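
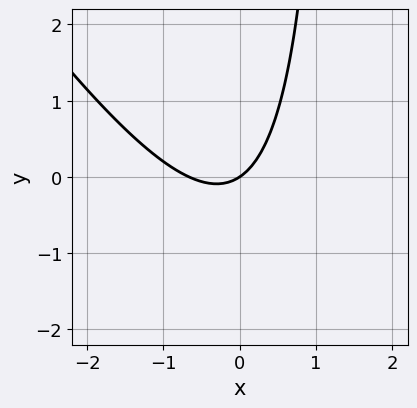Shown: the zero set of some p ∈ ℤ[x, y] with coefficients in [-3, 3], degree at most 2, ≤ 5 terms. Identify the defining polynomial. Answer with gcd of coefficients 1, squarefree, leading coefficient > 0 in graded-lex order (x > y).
3*x^2 + 2*x*y + 2*x - 3*y

(a) Degree: the shape is more complex than any degree-1 curve, so deg p = 2.
(b) From the axis intercepts and sections: it crosses the y-axis at the gridline y = 0; it crosses the x-axis at the gridline x = 0.
(c) Solving for integer coefficients yields p as stated.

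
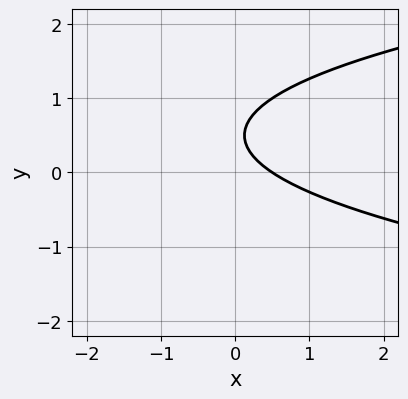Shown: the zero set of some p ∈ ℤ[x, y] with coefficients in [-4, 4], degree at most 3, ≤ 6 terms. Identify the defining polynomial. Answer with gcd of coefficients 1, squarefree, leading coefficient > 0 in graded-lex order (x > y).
First, the degree is 2 — no degree-1 curve has this shape.
Then, reading off the gridlines: it misses every integer gridline on the y-axis.
Finally, putting this together gives p.

3*y^2 - 2*x - 3*y + 1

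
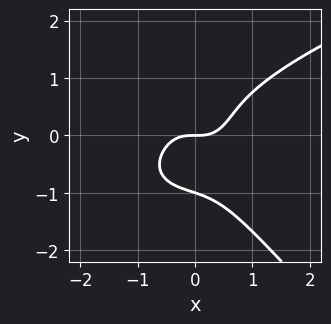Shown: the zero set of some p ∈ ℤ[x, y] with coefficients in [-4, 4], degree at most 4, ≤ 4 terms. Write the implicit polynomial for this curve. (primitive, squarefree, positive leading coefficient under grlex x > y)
2*x*y^3 + 2*y^4 - 3*x^3 + 2*y

First, the degree is 4 — the shape is more complex than any degree-3 curve.
Next, reading off the gridlines: the y-axis gridline crossings are at y ∈ {-1, 0}; one x-axis crossing is at x = 0.
Finally, together with the visible shape, these determine p as stated.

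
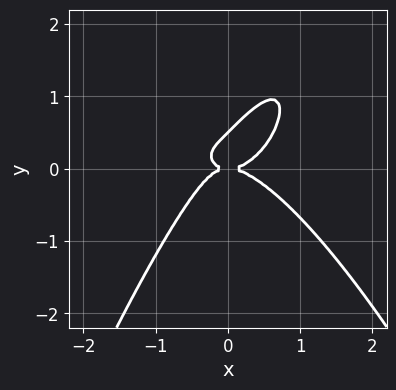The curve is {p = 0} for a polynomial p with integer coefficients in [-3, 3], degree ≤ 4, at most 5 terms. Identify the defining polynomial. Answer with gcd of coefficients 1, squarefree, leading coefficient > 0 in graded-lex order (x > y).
2*x^4 - 2*x*y^2 + 2*y^3 - y^2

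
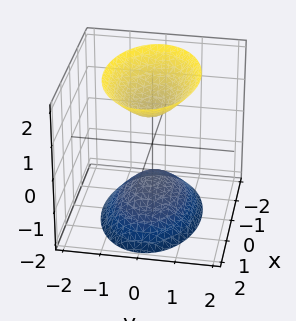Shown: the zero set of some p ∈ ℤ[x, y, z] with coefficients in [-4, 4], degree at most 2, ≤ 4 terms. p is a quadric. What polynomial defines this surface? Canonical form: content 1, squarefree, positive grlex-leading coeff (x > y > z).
1. The picture has 2 separate pieces. They look like related sheets of one shape, so recover p as a whole.
2. The degree is 2 — two sheets facing apart; a quadric.
3. Symmetries: mirror symmetry x ↦ −x ⇒ only even powers of x; the z ↦ −z reflection is a symmetry, so z appears only in even powers; the y ↦ −y reflection is a symmetry, so y appears only in even powers.
4. From the visible intercepts: no y-intercept at any integer in the box; the surface avoids every integer x-axis point in the box; among the integer gridlines, it crosses the z-axis at z ∈ {-1, 1}.
5. Together with the visible shape, these determine p as stated.

x^2 + 2*y^2 - z^2 + 1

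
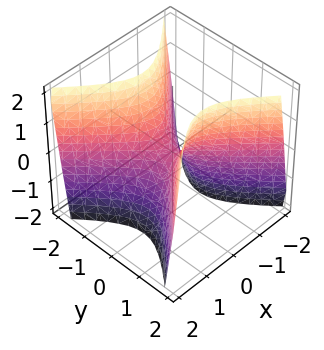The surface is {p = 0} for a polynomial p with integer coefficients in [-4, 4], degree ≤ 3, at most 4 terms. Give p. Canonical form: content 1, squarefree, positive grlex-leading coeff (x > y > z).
2*x^2 - 2*y^2 + z

First, the degree is 2 — a saddle surface; a quadric.
Then, symmetries: it's symmetric under x → −x, forcing even powers of x; the y ↦ −y reflection is a symmetry, so y appears only in even powers.
Next, from the visible intercepts: one z-axis crossing is at z = 0; it crosses the y-axis at the gridline y = 0.
Finally, fitting integer coefficients to these (and the overall shape) gives p.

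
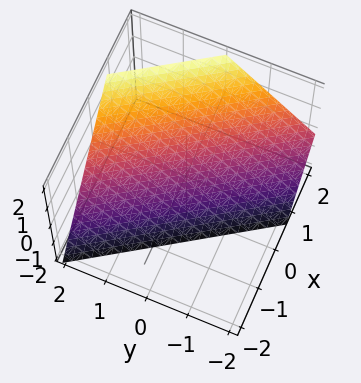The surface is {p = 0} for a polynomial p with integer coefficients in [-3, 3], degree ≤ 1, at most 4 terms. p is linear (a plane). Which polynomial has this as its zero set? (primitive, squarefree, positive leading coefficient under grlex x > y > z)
Degree: every cross-section is a straight line — this is a plane, so deg p = 1.
Checking where it meets the axes: it meets the y-axis at y = 1 (among the integer gridlines); one z-axis crossing is at z = -1.
Together with the visible shape, these determine p as stated.

3*x + 2*y - 2*z - 2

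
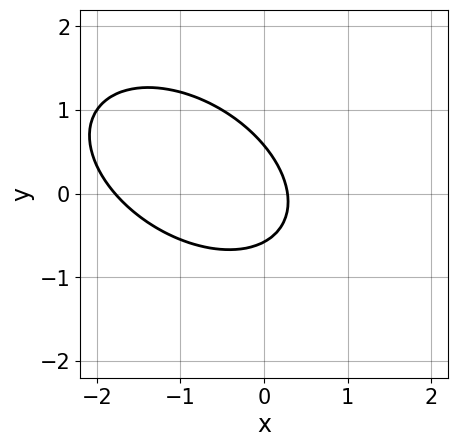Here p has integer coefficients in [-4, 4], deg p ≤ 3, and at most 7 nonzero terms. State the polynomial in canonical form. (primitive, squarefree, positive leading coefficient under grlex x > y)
Degree: no degree-1 curve has this shape, so deg p = 2.
Putting this together gives p.

2*x^2 + 2*x*y + 3*y^2 + 3*x - 1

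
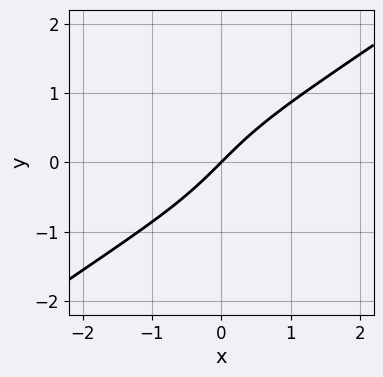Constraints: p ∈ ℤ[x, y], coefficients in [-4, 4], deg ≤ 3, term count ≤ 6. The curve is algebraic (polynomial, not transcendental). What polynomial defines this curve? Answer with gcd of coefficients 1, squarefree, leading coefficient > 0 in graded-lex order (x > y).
x^2*y - 2*y^3 + 3*x - 3*y

First, the degree is 3 — the shape is more complex than any degree-2 curve.
Then, reading off the gridlines: one y-axis crossing is at y = 0; it crosses the x-axis at the gridline x = 0.
Finally, assembling these constraints gives the stated polynomial.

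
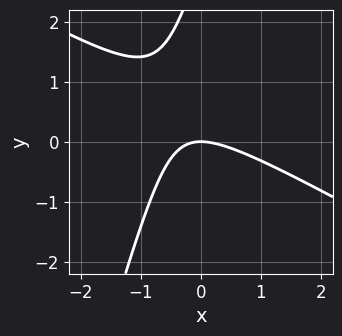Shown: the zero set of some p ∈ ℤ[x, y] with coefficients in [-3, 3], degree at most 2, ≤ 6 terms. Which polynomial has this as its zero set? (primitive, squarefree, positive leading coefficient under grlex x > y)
First, deg p = 2. A generic line meets the curve in up to 2 points.
Next, against the integer gridlines: it meets the y-axis at y = 0 (among the integer gridlines); it meets the x-axis at x = 0 (among the integer gridlines).
Finally, the integer polynomial consistent with all of this is the stated p.

2*x^2 + 3*x*y - y^2 + 3*y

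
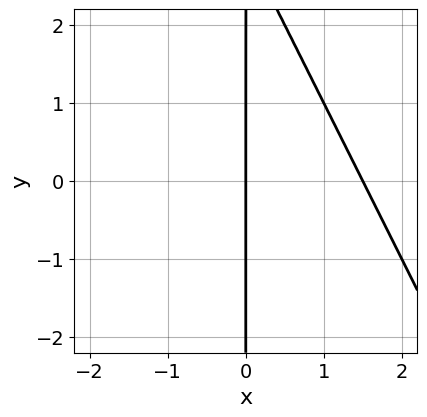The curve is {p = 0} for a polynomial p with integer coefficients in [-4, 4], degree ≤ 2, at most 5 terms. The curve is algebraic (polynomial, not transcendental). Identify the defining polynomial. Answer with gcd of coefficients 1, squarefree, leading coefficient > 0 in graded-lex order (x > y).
2*x^2 + x*y - 3*x

1. deg p = 2. A generic line meets the curve in up to 2 points.
2. Observable constraints: every point of the y-axis in the box is on the curve; one x-axis crossing is at x = 0.
3. Together with the visible shape, these determine p as stated.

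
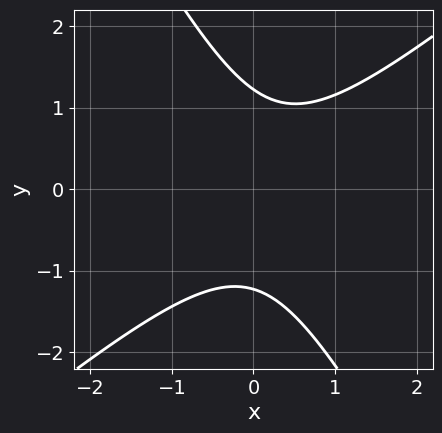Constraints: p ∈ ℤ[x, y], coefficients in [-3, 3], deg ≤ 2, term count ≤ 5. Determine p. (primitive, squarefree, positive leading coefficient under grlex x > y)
3*x^2 - 2*x*y - 2*y^2 - x + 3

deg p = 2. The shape is more complex than any degree-1 curve.
Checking where it meets the axes: the curve avoids every integer x-axis point in the box.
Fitting integer coefficients to these (and the overall shape) gives p.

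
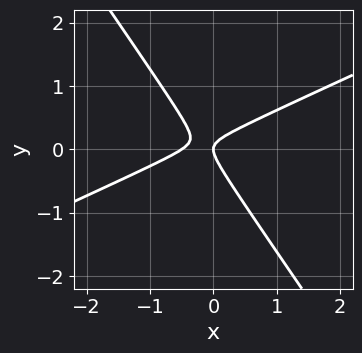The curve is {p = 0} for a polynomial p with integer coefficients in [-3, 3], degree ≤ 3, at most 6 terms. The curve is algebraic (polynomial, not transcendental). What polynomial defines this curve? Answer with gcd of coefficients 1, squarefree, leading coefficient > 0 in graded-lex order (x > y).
The degree is 2 — no degree-1 curve has this shape.
From the visible intercepts: it crosses the x-axis at the gridline x = 0; it crosses the y-axis at the gridline y = 0.
Solving for integer coefficients yields p as stated.

2*x^2 - 3*x*y - 3*y^2 + x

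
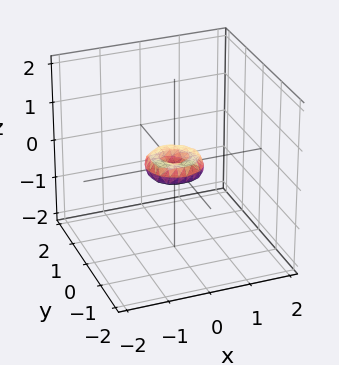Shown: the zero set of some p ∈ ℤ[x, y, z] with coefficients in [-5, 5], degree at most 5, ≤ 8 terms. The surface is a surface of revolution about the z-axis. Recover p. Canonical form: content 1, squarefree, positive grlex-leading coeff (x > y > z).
(a) Degree: the shape is more complex than any degree-3 surface, so deg p = 4.
(b) Symmetry: the surface is invariant under rotation about z: p = q(x² + y², z).
(c) Checking where it meets the axes: one z-axis crossing is at z = 0; a circular section at z = 0 has radius between 0 and 1; it crosses the y-axis at the gridline y = 0; it meets the x-axis at x = 0 (among the integer gridlines).
(d) Matching integer coefficients to the picture gives p.

2*x^4 + 4*x^2*y^2 + 2*y^4 - x^2 - y^2 + 2*z^2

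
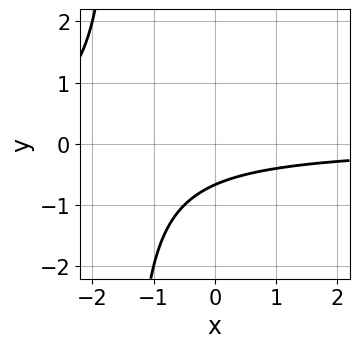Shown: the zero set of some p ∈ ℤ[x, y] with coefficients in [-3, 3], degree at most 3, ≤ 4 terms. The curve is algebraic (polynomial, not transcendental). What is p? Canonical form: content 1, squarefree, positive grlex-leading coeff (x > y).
deg p = 2. The shape is more complex than any degree-1 curve.
Against the integer gridlines: it misses every integer gridline on the x-axis.
Fitting integer coefficients to these (and the overall shape) gives p.

2*x*y + 3*y + 2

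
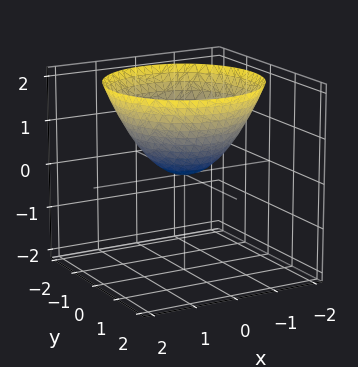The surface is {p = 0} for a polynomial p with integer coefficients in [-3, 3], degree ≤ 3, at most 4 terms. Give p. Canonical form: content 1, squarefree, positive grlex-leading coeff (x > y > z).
2*x^2 + 2*y^2 - 3*z

First, degree: a single bowl opening along one axis; a quadric, so deg p = 2.
Then, by symmetry, the surface is invariant under rotation about z: p = q(x² + y², z).
Then, from the axis intercepts and sections: one y-axis crossing is at y = 0; it crosses the x-axis at the gridline x = 0; it meets the z-axis at z = 0 (among the integer gridlines); a circular section at z = 2 has radius between 1 and 2.
Finally, matching integer coefficients to the picture gives p.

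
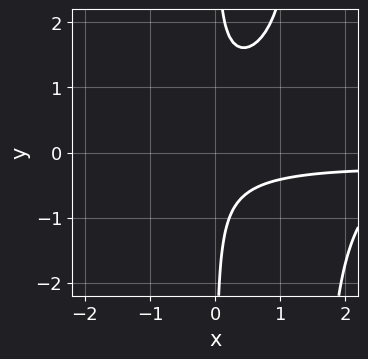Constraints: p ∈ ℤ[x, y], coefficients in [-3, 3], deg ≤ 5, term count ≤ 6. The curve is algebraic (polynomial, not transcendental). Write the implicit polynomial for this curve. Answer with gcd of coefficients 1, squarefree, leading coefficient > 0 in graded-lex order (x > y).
First, the degree is 4 — a generic line meets the curve in up to 4 points.
Then, against the integer gridlines: no y-intercept at any integer in the box; no x-intercept at any integer in the box.
Finally, the integer polynomial consistent with all of this is the stated p.

2*x^2*y^2 - 3*x*y^2 + 2*x*y + 1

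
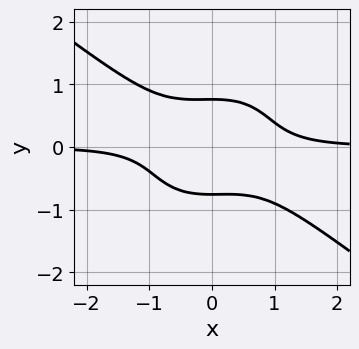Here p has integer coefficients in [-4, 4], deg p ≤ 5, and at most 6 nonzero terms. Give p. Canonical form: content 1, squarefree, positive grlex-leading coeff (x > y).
2*x^3*y + x^2*y^2 + 3*y^4 - 1

First, deg p = 4. A generic line meets the curve in up to 4 points.
Then, against the integer gridlines: it misses every integer gridline on the x-axis.
Finally, fitting integer coefficients to these (and the overall shape) gives p.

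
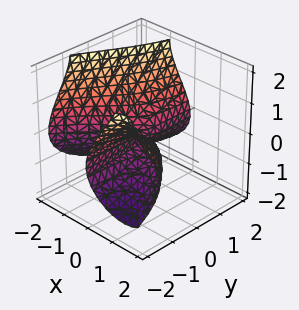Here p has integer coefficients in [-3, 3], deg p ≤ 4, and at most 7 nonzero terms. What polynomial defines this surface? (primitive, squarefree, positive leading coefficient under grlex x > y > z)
x^3 - z^3 + 3*x*y + 3*z^2 + z

(a) Degree: no degree-2 surface has this shape, so deg p = 3.
(b) From the axis intercepts and sections: every point of the y-axis in the box is on the surface; it meets the x-axis at x = 0 (among the integer gridlines); it crosses the z-axis at the gridline z = 0.
(c) The integer polynomial consistent with all of this is the stated p.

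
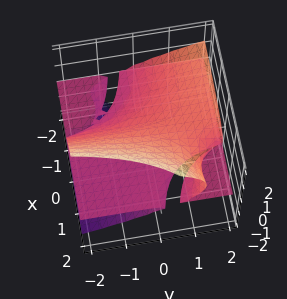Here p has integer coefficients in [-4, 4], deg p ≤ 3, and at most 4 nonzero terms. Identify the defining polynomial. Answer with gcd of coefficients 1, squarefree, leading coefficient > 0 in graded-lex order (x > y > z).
2*x*y*z - 3*x*z^2 + 3*z^3 - 2*z

1. deg p = 3. No degree-2 surface has this shape.
2. From the visible intercepts: the visible x-axis segment lies entirely on the surface; it crosses the z-axis at the gridline z = 0.
3. Solving for integer coefficients yields p as stated. Check: (0, 1, 0) on the y-axis lies on the surface, and p(0, 1, 0) = 0. ✓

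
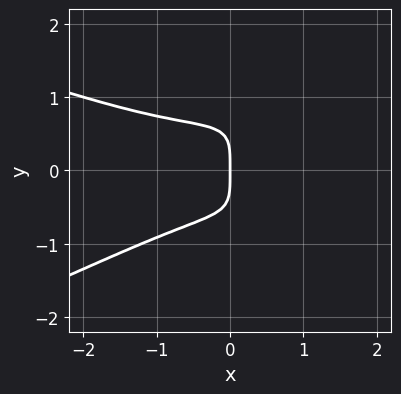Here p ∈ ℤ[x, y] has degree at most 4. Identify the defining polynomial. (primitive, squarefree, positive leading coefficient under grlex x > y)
deg p = 4.
Observable constraints: it crosses the x-axis at the gridline x = 0; it crosses the y-axis at the gridline y = 0.
The integer polynomial consistent with all of this is the stated p.

2*y^4 + x^3 + x^2*y - 3*x*y^2 + 2*x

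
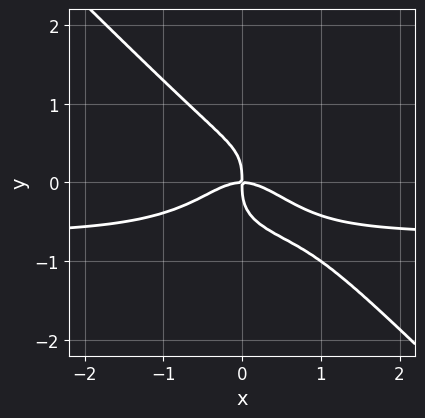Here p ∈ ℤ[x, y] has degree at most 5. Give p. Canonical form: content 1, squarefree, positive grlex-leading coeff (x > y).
First, deg p = 4. No degree-3 curve has this shape.
Next, checking where it meets the axes: one y-axis crossing is at y = 0; it meets the x-axis at x = 0 (among the integer gridlines).
Finally, fitting integer coefficients to these (and the overall shape) gives p.

3*x^3*y + 3*y^4 + 2*x^3 + 2*x*y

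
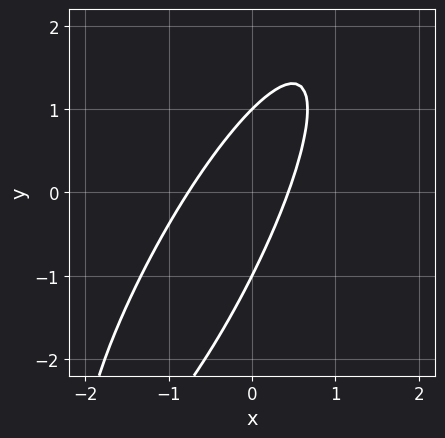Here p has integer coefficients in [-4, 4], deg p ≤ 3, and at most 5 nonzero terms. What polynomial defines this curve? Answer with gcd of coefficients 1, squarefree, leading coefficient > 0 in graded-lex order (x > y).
3*x^2 - 3*x*y + y^2 + x - 1

(a) The degree is 2 — no degree-1 curve has this shape.
(b) Observable constraints: among the integer gridlines, it crosses the y-axis at y ∈ {-1, 1}.
(c) Together with the visible shape, these determine p as stated.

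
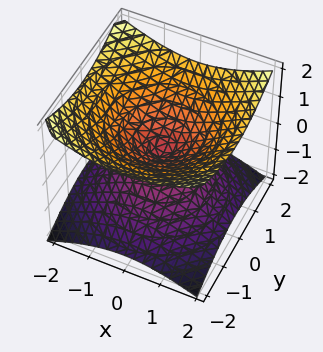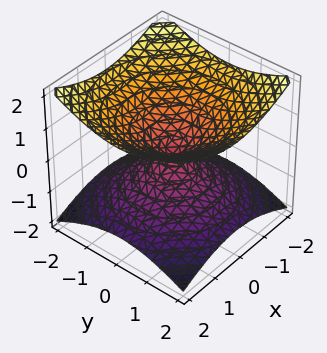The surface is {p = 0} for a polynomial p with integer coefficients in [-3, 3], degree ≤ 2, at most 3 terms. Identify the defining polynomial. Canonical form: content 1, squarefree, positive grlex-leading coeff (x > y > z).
x^2 + y^2 - 2*z^2

deg p = 2. A double cone through the origin; a quadric.
By symmetry, every cross-section ⟂ z is a circle, so x, y appear only via x² + y²; mirror symmetry z ↦ −z ⇒ only even powers of z.
From the axis intercepts and sections: a circular section at z = 1 has radius between 1 and 2; it meets the x-axis at x = 0 (among the integer gridlines); it crosses the z-axis at the gridline z = 0.
Putting this together gives p.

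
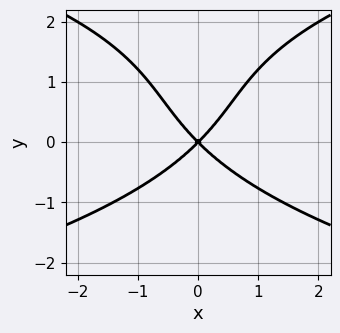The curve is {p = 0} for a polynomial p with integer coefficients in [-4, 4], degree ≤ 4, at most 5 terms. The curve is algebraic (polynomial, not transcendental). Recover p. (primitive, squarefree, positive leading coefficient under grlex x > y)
1. The degree is 4 — the shape is more complex than any degree-3 curve.
2. Symmetries: it's symmetric under x → −x, forcing even powers of x.
3. From the axis intercepts and sections: it meets the x-axis at x = 0 (among the integer gridlines); one y-axis crossing is at y = 0.
4. Matching integer coefficients to the picture gives p.

y^4 - 2*y^3 - 3*x^2 + 3*y^2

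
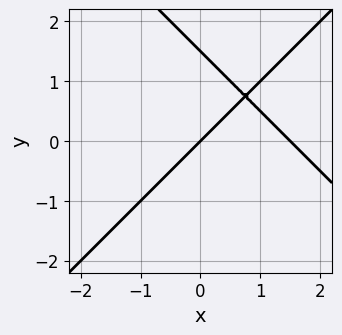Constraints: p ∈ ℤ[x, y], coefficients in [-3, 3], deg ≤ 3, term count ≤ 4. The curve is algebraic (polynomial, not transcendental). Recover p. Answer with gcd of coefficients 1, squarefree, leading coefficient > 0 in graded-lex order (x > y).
2*x^2 - 2*y^2 - 3*x + 3*y

(a) deg p = 2.
(b) Observable constraints: one x-axis crossing is at x = 0; it crosses the y-axis at the gridline y = 0.
(c) Solving for integer coefficients yields p as stated.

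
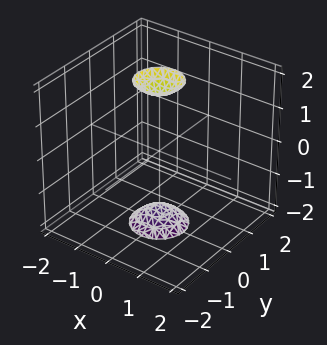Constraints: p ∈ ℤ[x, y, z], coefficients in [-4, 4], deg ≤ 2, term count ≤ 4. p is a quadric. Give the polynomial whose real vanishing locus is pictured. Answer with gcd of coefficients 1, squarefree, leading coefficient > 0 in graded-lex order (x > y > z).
First, there are 2 components.
Then, degree: two separate bowl-shaped sheets opening away from each other; a quadric, so deg p = 2.
Next, by symmetry, the z-axis is an axis of rotation, so x and y enter only as x² + y²; mirror symmetry z ↦ −z ⇒ only even powers of z.
Next, observable constraints: it misses every integer gridline on the y-axis; it misses every integer gridline on the x-axis.
Finally, putting this together gives p.

3*x^2 + 3*y^2 - z^2 + 3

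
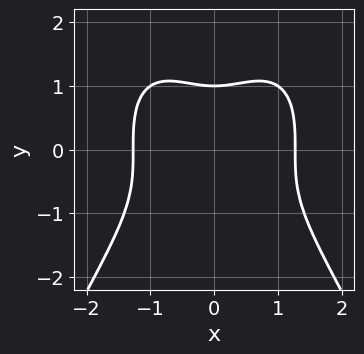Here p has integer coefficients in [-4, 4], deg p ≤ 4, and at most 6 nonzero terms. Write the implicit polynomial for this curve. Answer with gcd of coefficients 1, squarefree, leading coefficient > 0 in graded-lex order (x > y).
1. The degree is 4 — the shape is more complex than any degree-3 curve.
2. Symmetries: it's symmetric under x → −x, forcing even powers of x.
3. From the visible intercepts: it crosses the y-axis at the gridline y = 1.
4. Solving for integer coefficients yields p as stated.

x^4 + y^3 - x^2 - 1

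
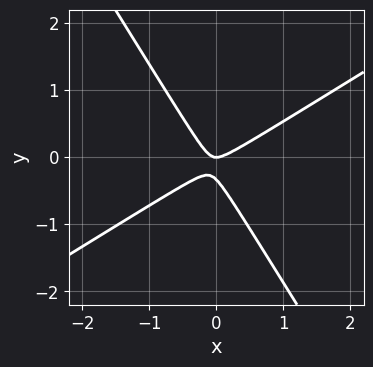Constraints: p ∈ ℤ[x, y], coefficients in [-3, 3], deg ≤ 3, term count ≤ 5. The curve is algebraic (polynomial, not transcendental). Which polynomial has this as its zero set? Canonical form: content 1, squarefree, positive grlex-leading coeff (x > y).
1. deg p = 2. The shape is more complex than any degree-1 curve.
2. Checking where it meets the axes: one y-axis crossing is at y = 0; it meets the x-axis at x = 0 (among the integer gridlines).
3. Together with the visible shape, these determine p as stated.

3*x^2 - 3*x*y - 3*y^2 - y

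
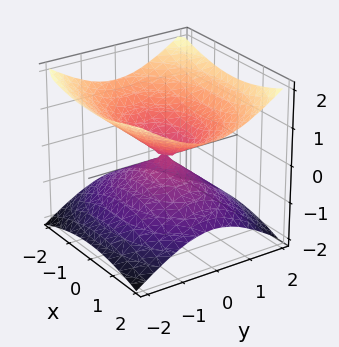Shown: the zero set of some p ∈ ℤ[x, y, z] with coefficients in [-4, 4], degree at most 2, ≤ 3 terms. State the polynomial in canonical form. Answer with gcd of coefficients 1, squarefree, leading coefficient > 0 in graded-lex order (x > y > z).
x^2 + 2*y^2 - 3*z^2

(a) Degree: two nappes meeting at a single point; a quadric, so deg p = 2.
(b) Symmetries: the x ↦ −x reflection is a symmetry, so x appears only in even powers; it's symmetric under z → −z, forcing even powers of z; the y ↦ −y reflection is a symmetry, so y appears only in even powers.
(c) Against the integer gridlines: it meets the y-axis at y = 0 (among the integer gridlines); it meets the z-axis at z = 0 (among the integer gridlines); it crosses the x-axis at the gridline x = 0.
(d) Putting this together gives p.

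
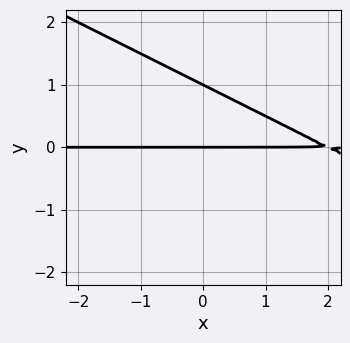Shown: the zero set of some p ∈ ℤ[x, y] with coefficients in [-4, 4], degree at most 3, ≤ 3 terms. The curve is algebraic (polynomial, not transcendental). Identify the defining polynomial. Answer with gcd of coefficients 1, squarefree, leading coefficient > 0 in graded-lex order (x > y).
(a) The degree is 2 — the shape is more complex than any degree-1 curve.
(b) Against the integer gridlines: the y-axis gridline crossings are at y ∈ {0, 1}; every point of the x-axis in the box is on the curve.
(c) Fitting integer coefficients to these (and the overall shape) gives p.

x*y + 2*y^2 - 2*y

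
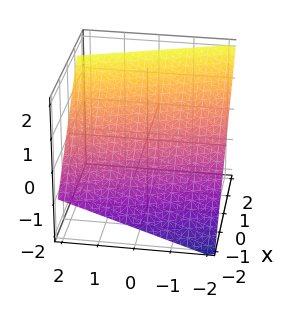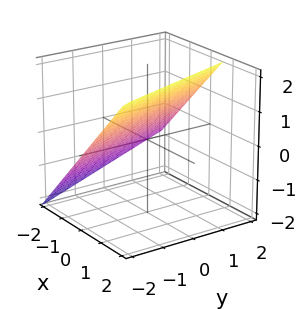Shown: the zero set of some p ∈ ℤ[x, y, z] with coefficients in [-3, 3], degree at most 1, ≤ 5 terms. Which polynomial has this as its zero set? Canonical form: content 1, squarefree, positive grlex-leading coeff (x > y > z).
deg p = 1. Every cross-section is a straight line — this is a plane.
From the visible intercepts: one y-axis crossing is at y = -2.
Matching integer coefficients to the picture gives p.

3*x + y - 3*z + 2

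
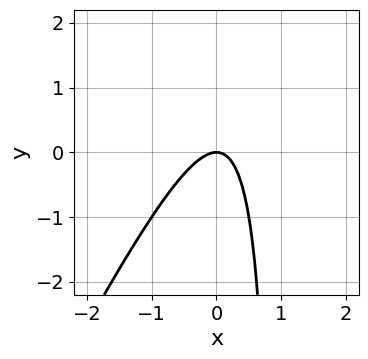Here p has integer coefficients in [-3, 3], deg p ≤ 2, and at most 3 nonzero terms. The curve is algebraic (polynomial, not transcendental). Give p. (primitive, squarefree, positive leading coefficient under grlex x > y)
2*x^2 - x*y + y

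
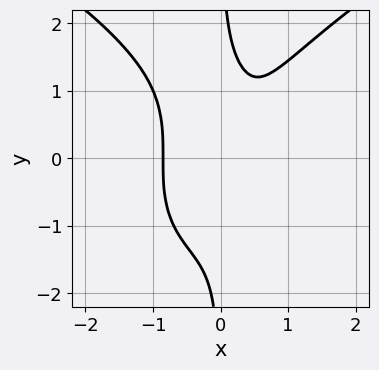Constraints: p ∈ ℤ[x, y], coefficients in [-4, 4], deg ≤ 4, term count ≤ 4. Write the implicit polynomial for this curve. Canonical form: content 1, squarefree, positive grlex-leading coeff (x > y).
x*y^3 - 3*x^3 + x - 1

1. The degree is 4 — no degree-3 curve has this shape.
2. From the axis intercepts and sections: the curve avoids every integer y-axis point in the box.
3. These observations pin down the coefficients.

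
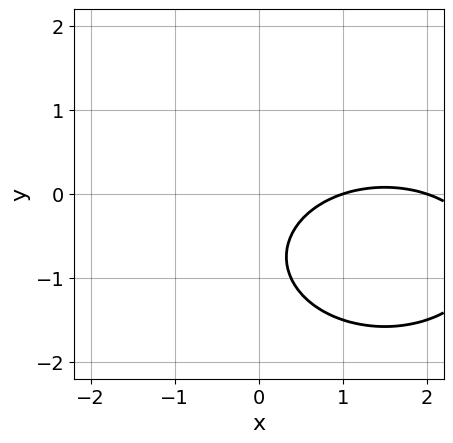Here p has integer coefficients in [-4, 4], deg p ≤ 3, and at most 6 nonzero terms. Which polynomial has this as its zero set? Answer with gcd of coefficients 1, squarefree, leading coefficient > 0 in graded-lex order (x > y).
First, degree: no degree-1 curve has this shape, so deg p = 2.
Then, from the axis intercepts and sections: it misses every integer gridline on the y-axis; among the integer gridlines, it crosses the x-axis at x ∈ {1, 2}.
Finally, fitting integer coefficients to these (and the overall shape) gives p.

x^2 + 2*y^2 - 3*x + 3*y + 2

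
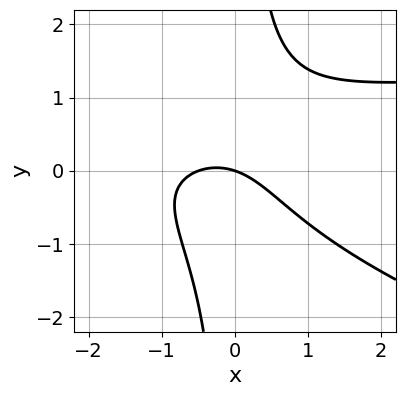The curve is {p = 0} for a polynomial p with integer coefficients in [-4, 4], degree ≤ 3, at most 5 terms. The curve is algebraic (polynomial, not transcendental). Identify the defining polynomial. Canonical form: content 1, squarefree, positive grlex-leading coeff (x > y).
(a) The degree is 3 — no degree-2 curve has this shape.
(b) Observable constraints: it crosses the x-axis at the gridline x = 0; it crosses the y-axis at the gridline y = 0.
(c) Putting this together gives p.

x^2*y + 3*x*y^2 - 2*x^2 - x - 3*y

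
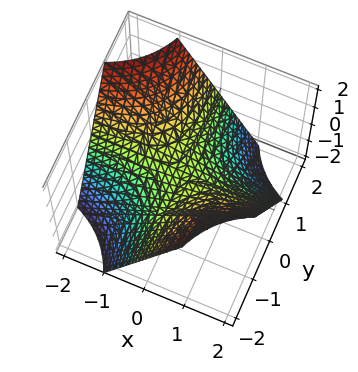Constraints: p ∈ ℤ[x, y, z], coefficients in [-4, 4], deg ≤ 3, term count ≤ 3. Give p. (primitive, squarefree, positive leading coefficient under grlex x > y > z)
x*y + z

First, degree: a hyperbolic paraboloid; a quadric, so deg p = 2.
Next, against the integer gridlines: the visible x-axis segment lies entirely on the surface; the visible y-axis segment lies entirely on the surface; it meets the z-axis at z = 0 (among the integer gridlines).
Finally, putting this together gives p.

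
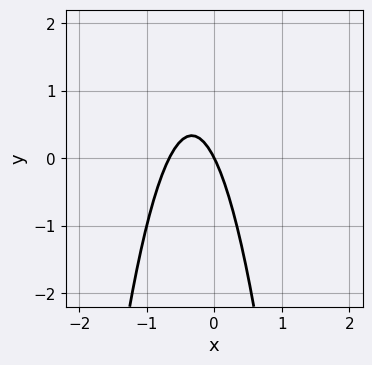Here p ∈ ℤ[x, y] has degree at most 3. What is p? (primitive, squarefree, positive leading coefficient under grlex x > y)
3*x^2 + 2*x + y

Degree: a generic line meets the curve in up to 2 points, so deg p = 2.
From the visible intercepts: one x-axis crossing is at x = 0; it meets the y-axis at y = 0 (among the integer gridlines).
Matching integer coefficients to the picture gives p.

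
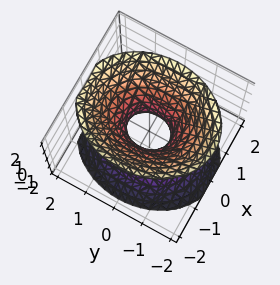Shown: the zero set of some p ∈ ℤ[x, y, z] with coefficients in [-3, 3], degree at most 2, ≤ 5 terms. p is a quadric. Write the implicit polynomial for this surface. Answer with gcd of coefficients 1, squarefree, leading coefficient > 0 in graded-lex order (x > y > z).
Degree: an hourglass — one-sheet hyperboloid; a quadric, so deg p = 2.
Symmetries: the y ↦ −y reflection is a symmetry, so y appears only in even powers; mirror symmetry z ↦ −z ⇒ only even powers of z; it's symmetric under x → −x, forcing even powers of x.
Checking where it meets the axes: it misses every integer gridline on the z-axis.
Assembling these constraints gives the stated polynomial.

3*x^2 + 2*y^2 - 2*z^2 - 1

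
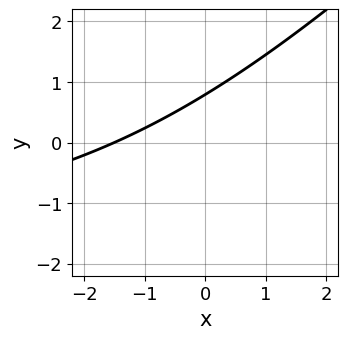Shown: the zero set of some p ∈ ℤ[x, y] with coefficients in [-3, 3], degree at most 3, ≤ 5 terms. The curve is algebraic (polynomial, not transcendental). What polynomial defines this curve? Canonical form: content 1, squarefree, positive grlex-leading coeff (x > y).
x*y - y^2 + 2*x - 3*y + 3

1. Degree: the shape is more complex than any degree-1 curve, so deg p = 2.
2. The integer polynomial consistent with all of this is the stated p.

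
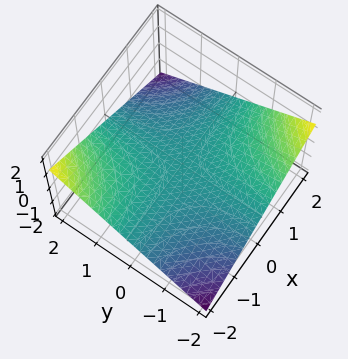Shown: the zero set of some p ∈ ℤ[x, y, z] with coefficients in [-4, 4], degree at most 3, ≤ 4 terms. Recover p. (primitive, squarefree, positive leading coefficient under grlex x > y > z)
1. Degree: a hyperbolic paraboloid; a quadric, so deg p = 2.
2. Against the integer gridlines: every point of the x-axis in the box is on the surface; it meets the z-axis at z = 0 (among the integer gridlines); the visible y-axis segment lies entirely on the surface.
3. Matching integer coefficients to the picture gives p.

x*y + 3*z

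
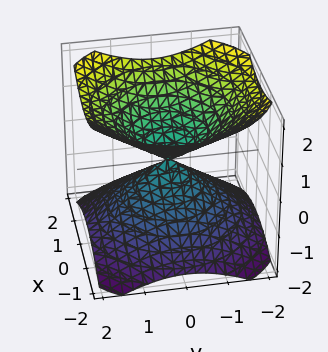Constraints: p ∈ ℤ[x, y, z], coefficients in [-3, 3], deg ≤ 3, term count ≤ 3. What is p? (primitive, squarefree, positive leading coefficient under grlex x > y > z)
2*x^2 + 2*y^2 - 3*z^2

First, the picture has 2 separate pieces.
Next, degree: a double cone through the origin; a quadric, so deg p = 2.
Next, symmetries: rotational symmetry about the z-axis ⇒ p depends on x, y only through x² + y²; it's symmetric under z → −z, forcing even powers of z.
Next, from the axis intercepts and sections: a circular section at z = 1 has radius between 1 and 2; it crosses the y-axis at the gridline y = 0; it crosses the x-axis at the gridline x = 0; one z-axis crossing is at z = 0.
Finally, solving for integer coefficients yields p as stated.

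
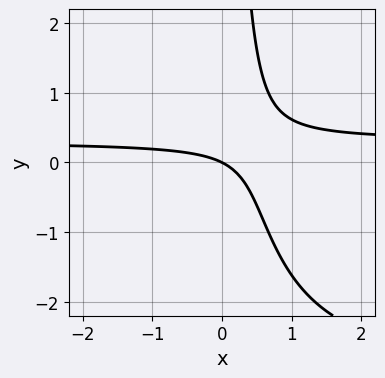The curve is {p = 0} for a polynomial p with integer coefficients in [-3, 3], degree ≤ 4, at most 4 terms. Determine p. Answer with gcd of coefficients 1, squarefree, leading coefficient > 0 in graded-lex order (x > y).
x*y^2 + 3*x*y - x - 2*y

1. deg p = 3. No degree-2 curve has this shape.
2. Against the integer gridlines: one x-axis crossing is at x = 0; one y-axis crossing is at y = 0.
3. Fitting integer coefficients to these (and the overall shape) gives p.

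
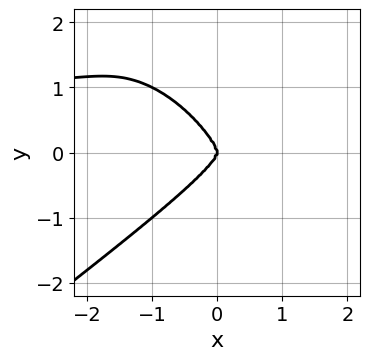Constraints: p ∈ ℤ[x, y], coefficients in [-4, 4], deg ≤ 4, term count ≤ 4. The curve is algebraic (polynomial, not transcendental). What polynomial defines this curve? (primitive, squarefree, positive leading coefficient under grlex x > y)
First, the degree is 4 — no degree-3 curve has this shape.
Then, reading off the gridlines: it crosses the x-axis at the gridline x = 0; it crosses the y-axis at the gridline y = 0.
Finally, solving for integer coefficients yields p as stated.

x^3*y - x*y^3 - y^4 - x^3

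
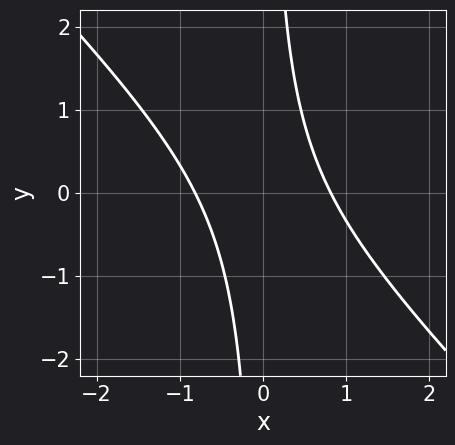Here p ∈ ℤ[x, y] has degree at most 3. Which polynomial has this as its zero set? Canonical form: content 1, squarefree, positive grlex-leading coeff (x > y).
3*x^2 + 3*x*y - 2

First, degree: the shape is more complex than any degree-1 curve, so deg p = 2.
Then, from the visible intercepts: no y-intercept at any integer in the box.
Finally, these observations pin down the coefficients.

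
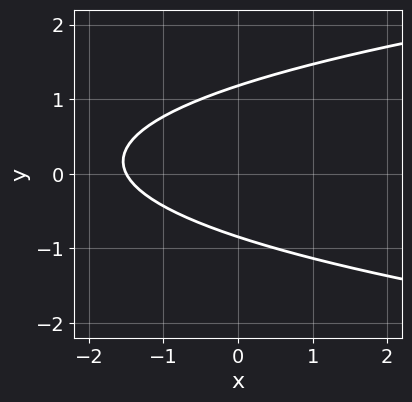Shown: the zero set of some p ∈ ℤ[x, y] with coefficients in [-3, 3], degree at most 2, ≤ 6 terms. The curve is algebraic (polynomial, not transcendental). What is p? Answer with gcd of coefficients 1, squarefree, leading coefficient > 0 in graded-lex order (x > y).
First, degree: a generic line meets the curve in up to 2 points, so deg p = 2.
Finally, matching integer coefficients to the picture gives p.

3*y^2 - 2*x - y - 3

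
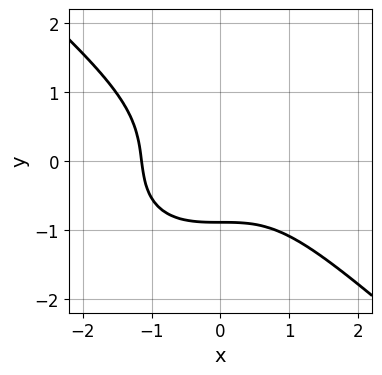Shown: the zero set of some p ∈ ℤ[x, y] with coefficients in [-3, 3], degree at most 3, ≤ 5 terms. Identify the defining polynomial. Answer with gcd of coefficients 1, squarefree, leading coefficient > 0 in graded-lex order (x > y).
First, deg p = 3.
Finally, the integer polynomial consistent with all of this is the stated p.

2*x^3 + 3*y^3 + y + 3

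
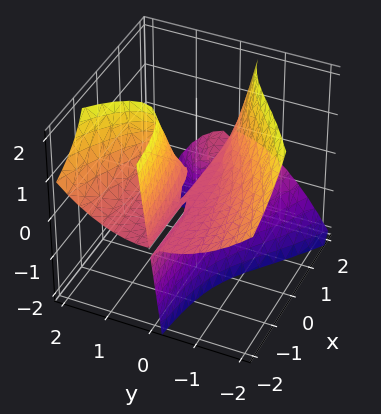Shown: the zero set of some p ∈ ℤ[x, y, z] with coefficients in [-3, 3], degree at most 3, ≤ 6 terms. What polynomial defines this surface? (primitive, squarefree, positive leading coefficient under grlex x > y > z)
3*x*y*z + 2*y^3 - 2*y*z + z^2

First, the picture has 2 separate pieces. They look like related sheets of one shape, so recover p as a whole.
Then, deg p = 3. A generic line meets the surface in up to 3 points.
Next, checking where it meets the axes: one z-axis crossing is at z = 0; every point of the x-axis in the box is on the surface; it meets the y-axis at y = 0 (among the integer gridlines).
Finally, the integer polynomial consistent with all of this is the stated p.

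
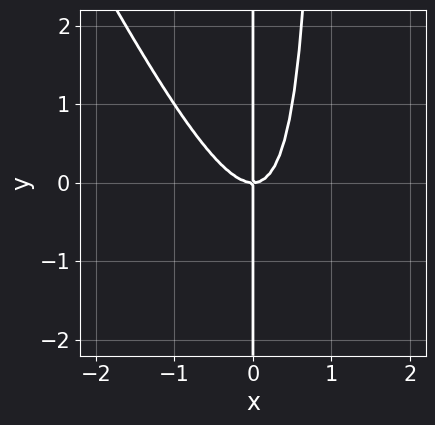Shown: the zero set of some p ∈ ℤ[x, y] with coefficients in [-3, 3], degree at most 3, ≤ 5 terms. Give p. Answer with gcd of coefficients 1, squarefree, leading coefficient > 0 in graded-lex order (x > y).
(a) Degree: a generic line meets the curve in up to 3 points, so deg p = 3.
(b) From the visible intercepts: it crosses the x-axis at the gridline x = 0; every point of the y-axis in the box is on the curve.
(c) Together with the visible shape, these determine p as stated.

2*x^3 + x^2*y - x*y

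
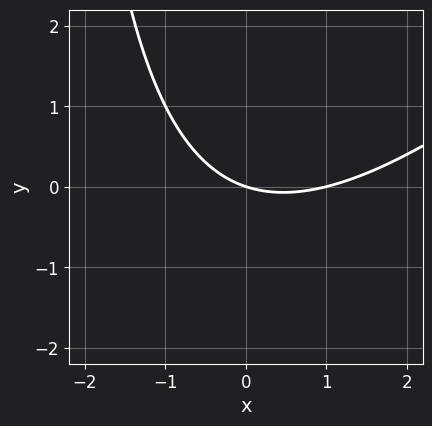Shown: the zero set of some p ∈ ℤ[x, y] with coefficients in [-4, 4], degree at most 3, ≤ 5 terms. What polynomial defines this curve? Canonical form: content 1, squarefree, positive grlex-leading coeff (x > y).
x^2 - x*y - x - 3*y

deg p = 2.
Observable constraints: among the integer gridlines, it crosses the x-axis at x ∈ {0, 1}; one y-axis crossing is at y = 0.
Assembling these constraints gives the stated polynomial.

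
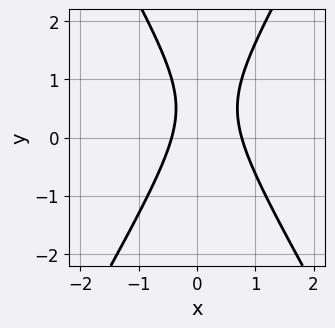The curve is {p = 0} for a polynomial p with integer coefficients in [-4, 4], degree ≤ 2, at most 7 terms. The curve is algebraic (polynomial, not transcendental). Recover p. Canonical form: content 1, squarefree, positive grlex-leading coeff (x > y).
1. Degree: a generic line meets the curve in up to 2 points, so deg p = 2.
2. Reading off the gridlines: it misses every integer gridline on the y-axis.
3. These observations pin down the coefficients.

3*x^2 - y^2 - x + y - 1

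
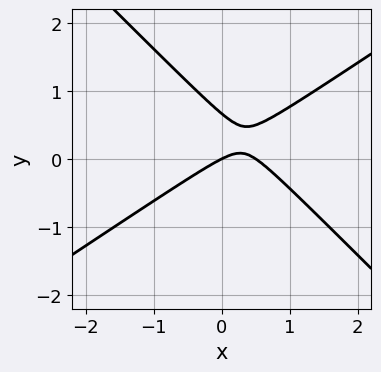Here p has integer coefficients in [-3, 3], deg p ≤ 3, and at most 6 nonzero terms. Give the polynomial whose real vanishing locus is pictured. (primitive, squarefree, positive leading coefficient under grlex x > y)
2*x^2 - x*y - 3*y^2 - x + 2*y

1. deg p = 2. A generic line meets the curve in up to 2 points.
2. From the axis intercepts and sections: one x-axis crossing is at x = 0; it crosses the y-axis at the gridline y = 0.
3. Putting this together gives p.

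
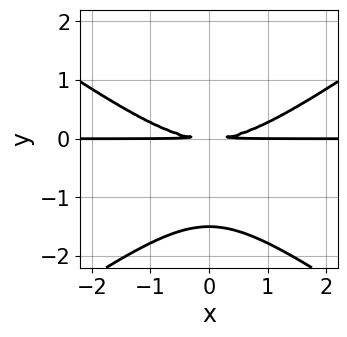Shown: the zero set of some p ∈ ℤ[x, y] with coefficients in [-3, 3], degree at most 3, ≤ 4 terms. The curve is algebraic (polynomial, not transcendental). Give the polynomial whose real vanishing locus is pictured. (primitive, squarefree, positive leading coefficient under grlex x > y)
x^2*y - 2*y^3 - 3*y^2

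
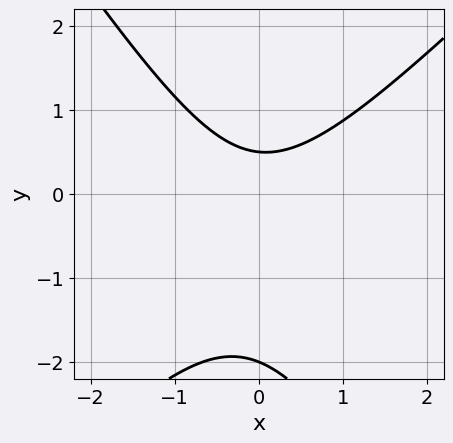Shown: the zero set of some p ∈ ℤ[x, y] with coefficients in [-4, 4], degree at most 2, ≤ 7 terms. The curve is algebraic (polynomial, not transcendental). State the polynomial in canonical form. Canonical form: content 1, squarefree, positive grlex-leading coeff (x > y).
3*x^2 - x*y - 2*y^2 - 3*y + 2

Degree: a generic line meets the curve in up to 2 points, so deg p = 2.
Observable constraints: no x-intercept at any integer in the box; it crosses the y-axis at the gridline y = -2.
Assembling these constraints gives the stated polynomial.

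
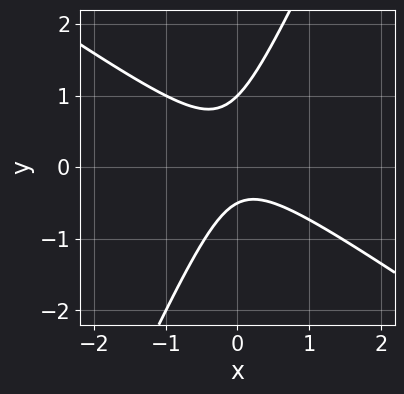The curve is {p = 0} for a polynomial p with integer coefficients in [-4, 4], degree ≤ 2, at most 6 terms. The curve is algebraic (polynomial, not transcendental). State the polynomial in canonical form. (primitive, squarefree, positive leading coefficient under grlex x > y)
3*x^2 + 3*x*y - 2*y^2 + y + 1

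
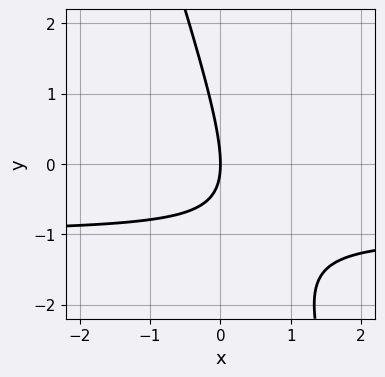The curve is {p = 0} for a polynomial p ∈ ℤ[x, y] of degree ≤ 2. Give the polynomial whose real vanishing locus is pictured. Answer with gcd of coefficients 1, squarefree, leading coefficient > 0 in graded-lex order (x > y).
First, deg p = 2. The shape is more complex than any degree-1 curve.
Next, observable constraints: it meets the x-axis at x = 0 (among the integer gridlines); it crosses the y-axis at the gridline y = 0.
Finally, fitting integer coefficients to these (and the overall shape) gives p.

3*x*y + y^2 + 3*x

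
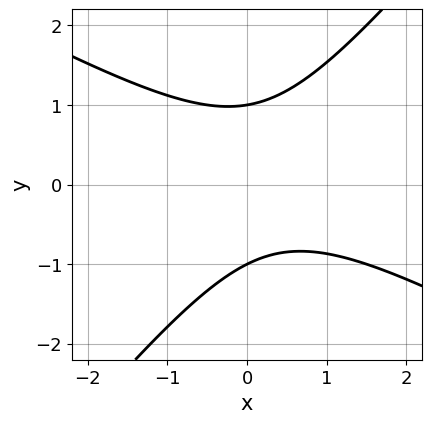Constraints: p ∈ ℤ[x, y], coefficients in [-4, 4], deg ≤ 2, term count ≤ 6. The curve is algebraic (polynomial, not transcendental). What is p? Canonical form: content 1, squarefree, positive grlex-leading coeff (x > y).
The degree is 2 — a generic line meets the curve in up to 2 points.
Checking where it meets the axes: it misses every integer gridline on the x-axis; among the integer gridlines, it crosses the y-axis at y ∈ {-1, 1}.
Matching integer coefficients to the picture gives p.

2*x^2 + 2*x*y - 3*y^2 - x + 3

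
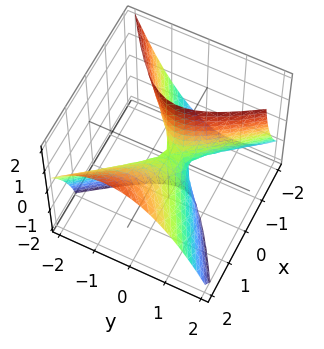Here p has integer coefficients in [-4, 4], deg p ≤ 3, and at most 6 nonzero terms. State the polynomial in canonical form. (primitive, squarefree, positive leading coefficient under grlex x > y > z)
1. The degree is 2 — the shape is more complex than any degree-1 surface.
2. From the axis intercepts and sections: one z-axis crossing is at z = 0; one y-axis crossing is at y = 0; one x-axis crossing is at x = 0.
3. Fitting integer coefficients to these (and the overall shape) gives p.

2*x^2 - 2*x*y - 3*x*z - 3*y^2 - z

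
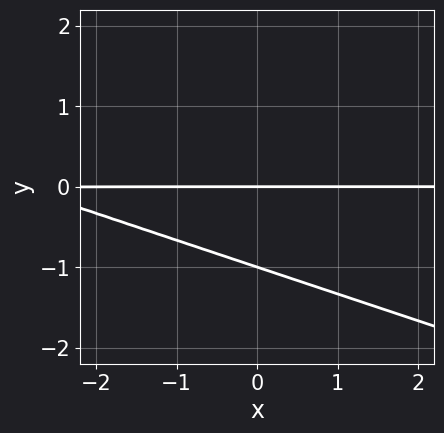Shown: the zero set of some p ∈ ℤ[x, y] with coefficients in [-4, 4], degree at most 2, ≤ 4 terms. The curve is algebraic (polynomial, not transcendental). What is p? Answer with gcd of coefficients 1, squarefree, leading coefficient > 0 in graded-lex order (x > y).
x*y + 3*y^2 + 3*y

The degree is 2 — a generic line meets the curve in up to 2 points.
From the visible intercepts: the y-axis gridline crossings are at y ∈ {-1, 0}; every point of the x-axis in the box is on the curve.
Fitting integer coefficients to these (and the overall shape) gives p.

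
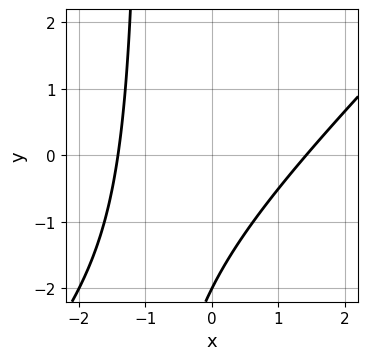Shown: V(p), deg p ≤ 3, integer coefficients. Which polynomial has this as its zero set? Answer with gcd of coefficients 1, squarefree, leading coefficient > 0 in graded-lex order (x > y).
Degree: the shape is more complex than any degree-1 curve, so deg p = 2.
Observable constraints: one y-axis crossing is at y = -2.
Matching integer coefficients to the picture gives p.

x^2 - x*y - y - 2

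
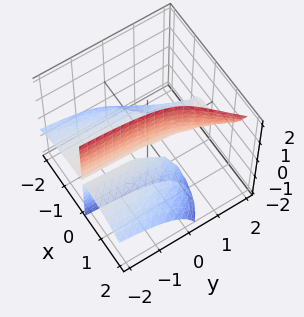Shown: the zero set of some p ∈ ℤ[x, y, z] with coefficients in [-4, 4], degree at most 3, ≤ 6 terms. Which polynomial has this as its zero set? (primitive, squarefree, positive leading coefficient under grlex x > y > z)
First, the picture has 2 separate pieces. Treating them together as one polynomial.
Then, degree: no degree-2 surface has this shape, so deg p = 3.
Next, reading off the gridlines: it meets the x-axis at x = 0 (among the integer gridlines); one z-axis crossing is at z = 0.
Finally, putting this together gives p. Check: (0, -2, 0) on the y-axis lies on the surface, and p(0, -2, 0) = 0. ✓

x^3 - 2*x*y*z + 3*x*z - z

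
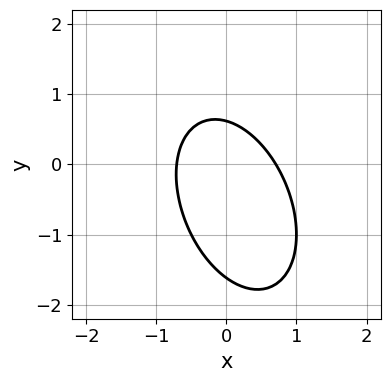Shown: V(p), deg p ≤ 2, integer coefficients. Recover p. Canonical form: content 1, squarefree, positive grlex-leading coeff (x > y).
2*x^2 + x*y + y^2 + y - 1

(a) deg p = 2. The shape is more complex than any degree-1 curve.
(b) Putting this together gives p.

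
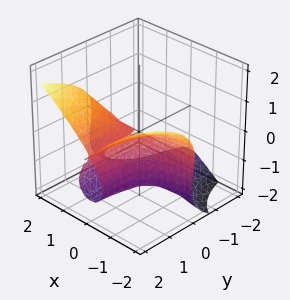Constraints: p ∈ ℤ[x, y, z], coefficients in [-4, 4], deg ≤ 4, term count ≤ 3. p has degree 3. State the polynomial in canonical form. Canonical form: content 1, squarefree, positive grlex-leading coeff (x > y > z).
2*x^2*y - 2*z^3 - 3*z^2

First, deg p = 3.
Next, observable constraints: every point of the y-axis in the box is on the surface; every point of the x-axis in the box is on the surface.
Finally, matching integer coefficients to the picture gives p.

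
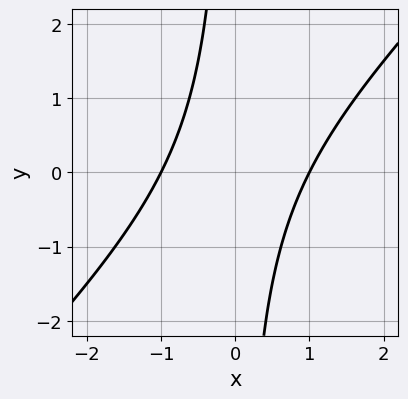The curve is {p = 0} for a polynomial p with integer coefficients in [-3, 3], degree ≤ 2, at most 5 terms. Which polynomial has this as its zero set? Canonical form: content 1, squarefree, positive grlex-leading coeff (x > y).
x^2 - x*y - 1

(a) deg p = 2. The shape is more complex than any degree-1 curve.
(b) Checking where it meets the axes: among the integer gridlines, it crosses the x-axis at x ∈ {-1, 1}; the curve avoids every integer y-axis point in the box.
(c) Solving for integer coefficients yields p as stated.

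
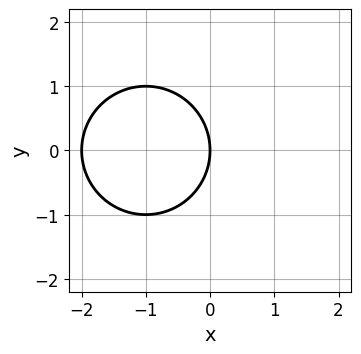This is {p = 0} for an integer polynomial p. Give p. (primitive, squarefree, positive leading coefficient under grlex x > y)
deg p = 2.
Symmetries: mirror symmetry y ↦ −y ⇒ only even powers of y.
From the visible intercepts: among the integer gridlines, it crosses the x-axis at x ∈ {-2, 0}; one y-axis crossing is at y = 0.
Assembling these constraints gives the stated polynomial.

x^2 + y^2 + 2*x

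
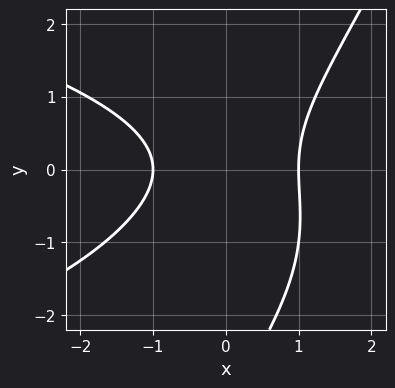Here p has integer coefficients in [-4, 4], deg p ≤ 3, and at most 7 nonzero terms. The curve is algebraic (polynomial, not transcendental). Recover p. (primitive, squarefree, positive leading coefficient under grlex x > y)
2*x*y^2 - y^3 + 3*x^2 - 3*y^2 - 3

1. The degree is 3 — no degree-2 curve has this shape.
2. From the axis intercepts and sections: among the integer gridlines, it crosses the x-axis at x ∈ {-1, 1}; it misses every integer gridline on the y-axis.
3. Together with the visible shape, these determine p as stated.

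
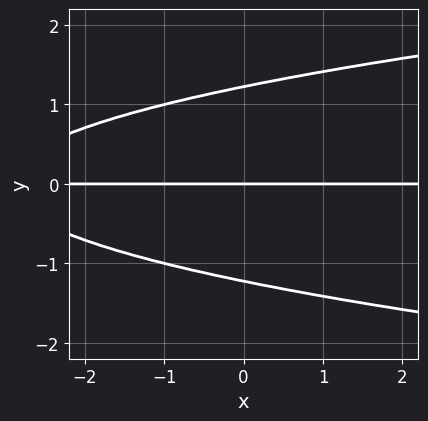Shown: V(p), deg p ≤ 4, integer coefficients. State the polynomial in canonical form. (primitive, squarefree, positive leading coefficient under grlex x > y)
2*y^3 - x*y - 3*y

(a) Degree: the shape is more complex than any degree-2 curve, so deg p = 3.
(b) Checking where it meets the axes: the visible x-axis segment lies entirely on the curve; it meets the y-axis at y = 0 (among the integer gridlines).
(c) Assembling these constraints gives the stated polynomial.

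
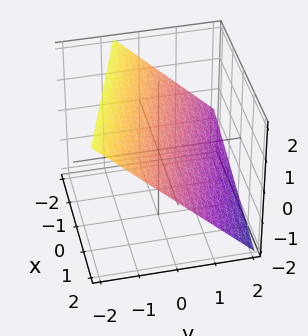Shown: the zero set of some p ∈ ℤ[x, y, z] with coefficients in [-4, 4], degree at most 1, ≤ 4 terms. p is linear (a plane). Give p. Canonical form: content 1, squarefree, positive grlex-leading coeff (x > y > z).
x + 3*y + 3*z - 2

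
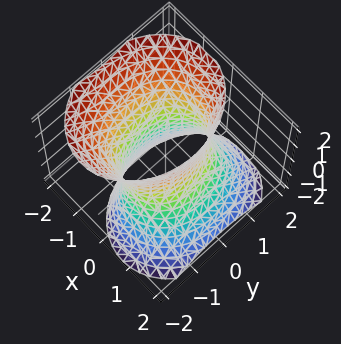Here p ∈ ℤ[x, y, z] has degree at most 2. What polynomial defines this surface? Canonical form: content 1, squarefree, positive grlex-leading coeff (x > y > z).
1. deg p = 2.
2. Observable constraints: the x-axis gridline crossings are at x ∈ {-1, 1}; no z-intercept at any integer in the box.
3. Putting this together gives p.

3*x^2 + 2*x*z + 2*y^2 - z^2 - 3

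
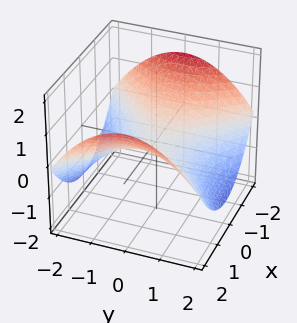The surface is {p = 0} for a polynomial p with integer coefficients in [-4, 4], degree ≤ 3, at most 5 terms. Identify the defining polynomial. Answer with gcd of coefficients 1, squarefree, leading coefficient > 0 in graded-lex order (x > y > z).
x^2 - y^2 - 3*z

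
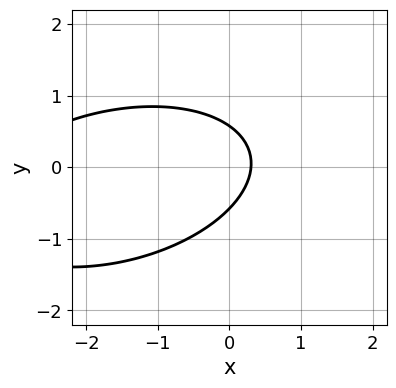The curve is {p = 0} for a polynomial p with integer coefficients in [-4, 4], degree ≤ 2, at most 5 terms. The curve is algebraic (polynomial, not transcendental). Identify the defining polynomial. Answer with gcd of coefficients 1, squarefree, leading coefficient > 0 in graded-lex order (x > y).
1. The degree is 2 — the shape is more complex than any degree-1 curve.
2. Matching integer coefficients to the picture gives p.

x^2 - x*y + 3*y^2 + 3*x - 1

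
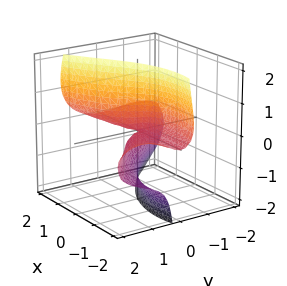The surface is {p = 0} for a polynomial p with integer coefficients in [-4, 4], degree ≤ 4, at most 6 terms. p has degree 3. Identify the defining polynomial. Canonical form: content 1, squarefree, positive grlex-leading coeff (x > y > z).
x^2*z - x*y^2 - y^3 - 3*y*z^2 + 3*x*z

1. deg p = 3.
2. From the axis intercepts and sections: every point of the x-axis in the box is on the surface; it crosses the y-axis at the gridline y = 0.
3. Matching integer coefficients to the picture gives p.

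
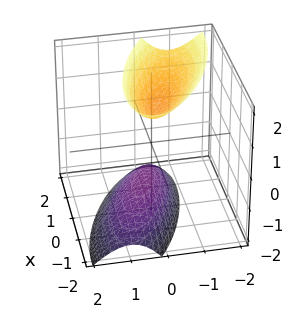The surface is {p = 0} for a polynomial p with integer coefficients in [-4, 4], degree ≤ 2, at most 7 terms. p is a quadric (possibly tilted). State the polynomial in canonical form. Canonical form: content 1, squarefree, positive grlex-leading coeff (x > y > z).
1. There are 2 components. Treating them together as one polynomial.
2. Degree: no degree-1 surface has this shape, so deg p = 2.
3. From the visible intercepts: no y-intercept at any integer in the box; the surface avoids every integer x-axis point in the box.
4. These observations pin down the coefficients. Check: (0, 0, -1) on the z-axis lies on the surface, and p(0, 0, -1) = 0. ✓

x^2 + 2*x*y + 3*y^2 + y*z - z^2 + 1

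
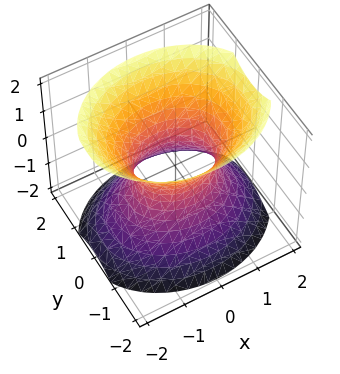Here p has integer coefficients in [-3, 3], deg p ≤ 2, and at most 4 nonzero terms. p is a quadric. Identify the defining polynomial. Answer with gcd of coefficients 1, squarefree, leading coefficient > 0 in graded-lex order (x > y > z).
The degree is 2 — one connected sheet with a waist; a quadric.
Symmetries: it's symmetric under x → −x, forcing even powers of x; mirror symmetry z ↦ −z ⇒ only even powers of z; the y ↦ −y reflection is a symmetry, so y appears only in even powers.
Checking where it meets the axes: the surface avoids every integer z-axis point in the box; the x-axis gridline crossings are at x ∈ {-1, 1}.
Assembling these constraints gives the stated polynomial.

2*x^2 + 3*y^2 - 2*z^2 - 2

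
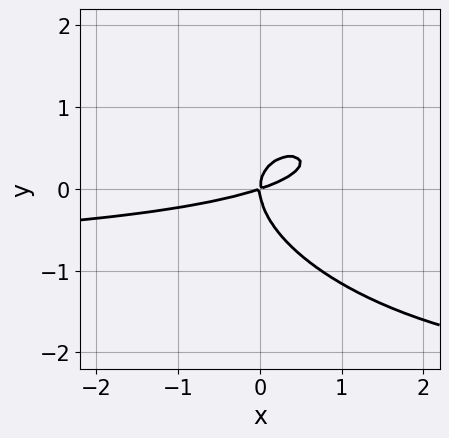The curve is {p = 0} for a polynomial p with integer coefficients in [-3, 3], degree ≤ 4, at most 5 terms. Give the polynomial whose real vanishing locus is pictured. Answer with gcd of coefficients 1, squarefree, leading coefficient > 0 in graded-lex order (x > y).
x^2*y + x*y^2 + 3*y^3 + x^2 - 3*x*y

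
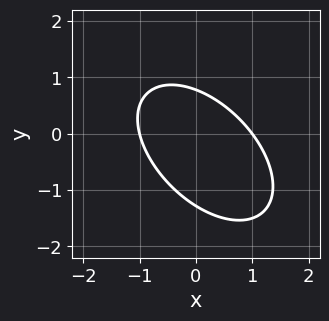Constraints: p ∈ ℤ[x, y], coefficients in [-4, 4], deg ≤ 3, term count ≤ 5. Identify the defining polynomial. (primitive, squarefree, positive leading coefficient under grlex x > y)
First, deg p = 2. No degree-1 curve has this shape.
Then, observable constraints: among the integer gridlines, it crosses the x-axis at x ∈ {-1, 1}.
Finally, matching integer coefficients to the picture gives p.

2*x^2 + 2*x*y + 2*y^2 + y - 2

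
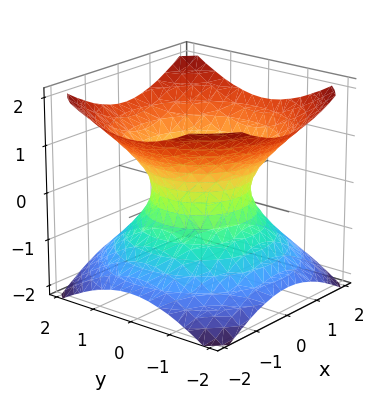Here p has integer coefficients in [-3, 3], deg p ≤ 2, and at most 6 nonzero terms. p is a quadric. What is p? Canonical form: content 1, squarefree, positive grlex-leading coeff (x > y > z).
First, deg p = 2. An hourglass — one-sheet hyperboloid; a quadric.
Then, symmetries: it's symmetric under z → −z, forcing even powers of z; rotational symmetry about the z-axis ⇒ p depends on x, y only through x² + y².
Then, reading off the gridlines: it misses every integer gridline on the z-axis; a circular section at z = -1 has radius between 1 and 2; the y-axis gridline crossings are at y ∈ {-1, 1}.
Finally, these observations pin down the coefficients. Check: (-1, 0, 0) on the x-axis lies on the surface, and p(-1, 0, 0) = 0. ✓

2*x^2 + 2*y^2 - 3*z^2 - 2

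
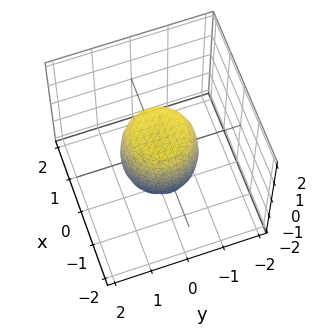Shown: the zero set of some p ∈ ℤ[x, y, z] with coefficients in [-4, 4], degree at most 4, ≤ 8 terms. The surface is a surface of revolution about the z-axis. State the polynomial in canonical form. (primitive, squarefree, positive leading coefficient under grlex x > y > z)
2*x^4 + 4*x^2*y^2 + 2*y^4 - x^2 - y^2 + z^2 - 1

First, degree: a generic line meets the surface in up to 4 points, so deg p = 4.
Next, symmetries: the surface is invariant under rotation about z: p = q(x² + y², z).
Next, from the visible intercepts: a circular section at z = 1 has radius between 0 and 1; among the integer gridlines, it crosses the x-axis at x ∈ {-1, 1}; among the integer gridlines, it crosses the z-axis at z ∈ {-1, 1}; among the integer gridlines, it crosses the y-axis at y ∈ {-1, 1}.
Finally, matching integer coefficients to the picture gives p.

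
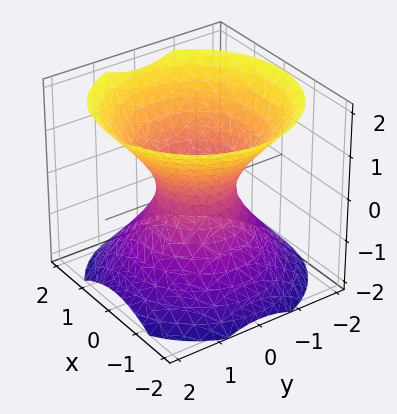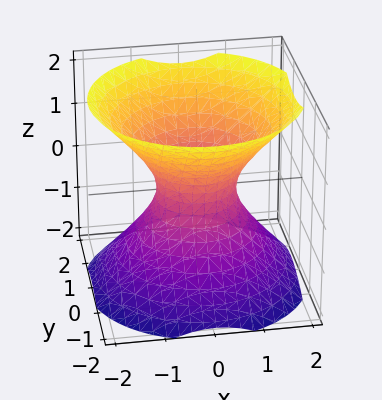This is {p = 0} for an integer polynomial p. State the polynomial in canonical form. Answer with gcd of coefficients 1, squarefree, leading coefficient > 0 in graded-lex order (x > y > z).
3*x^2 + 3*y^2 - 3*z^2 - 2

First, deg p = 2.
Then, symmetries: mirror symmetry z ↦ −z ⇒ only even powers of z; rotational symmetry about the z-axis ⇒ p depends on x, y only through x² + y².
Then, from the axis intercepts and sections: a circular section at z = 1 has radius between 1 and 2; no z-intercept at any integer in the box.
Finally, solving for integer coefficients yields p as stated.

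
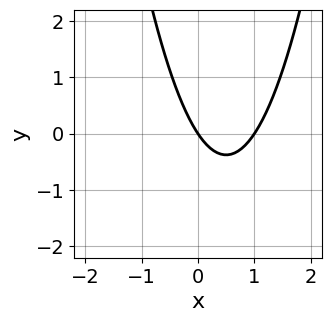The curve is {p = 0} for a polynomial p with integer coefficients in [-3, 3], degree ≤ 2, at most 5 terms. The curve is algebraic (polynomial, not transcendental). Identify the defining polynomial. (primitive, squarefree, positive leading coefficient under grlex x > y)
(a) The degree is 2 — no degree-1 curve has this shape.
(b) Observable constraints: it meets the y-axis at y = 0 (among the integer gridlines); among the integer gridlines, it crosses the x-axis at x ∈ {0, 1}.
(c) The integer polynomial consistent with all of this is the stated p.

3*x^2 - 3*x - 2*y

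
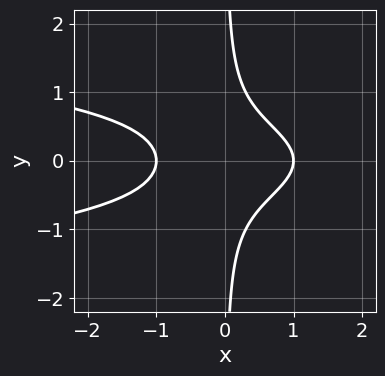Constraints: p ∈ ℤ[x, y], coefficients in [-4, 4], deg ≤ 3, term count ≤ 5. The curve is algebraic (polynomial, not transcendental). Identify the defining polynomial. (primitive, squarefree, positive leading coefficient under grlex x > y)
3*x*y^2 + x^2 - 1

(a) The degree is 3 — the shape is more complex than any degree-2 curve.
(b) Symmetries: the y ↦ −y reflection is a symmetry, so y appears only in even powers.
(c) Against the integer gridlines: no y-intercept at any integer in the box; among the integer gridlines, it crosses the x-axis at x ∈ {-1, 1}.
(d) These observations pin down the coefficients.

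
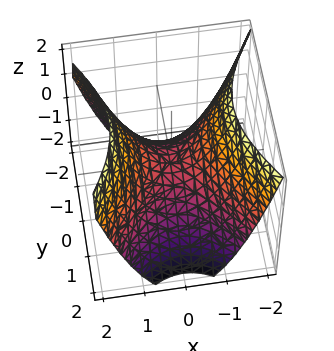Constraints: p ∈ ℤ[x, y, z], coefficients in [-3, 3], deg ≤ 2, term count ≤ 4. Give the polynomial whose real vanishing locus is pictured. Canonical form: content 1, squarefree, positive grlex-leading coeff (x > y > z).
3*x^2 - 2*y^2 - 3*z

First, the degree is 2 — a saddle surface; a quadric.
Then, symmetries: the x ↦ −x reflection is a symmetry, so x appears only in even powers; the y ↦ −y reflection is a symmetry, so y appears only in even powers.
Then, from the visible intercepts: it crosses the x-axis at the gridline x = 0; it crosses the z-axis at the gridline z = 0.
Finally, solving for integer coefficients yields p as stated.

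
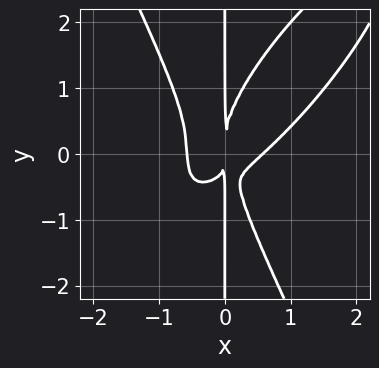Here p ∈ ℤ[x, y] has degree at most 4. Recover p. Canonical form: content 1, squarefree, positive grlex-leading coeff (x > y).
3*x^4 - 3*x^3*y + x*y^3 - 2*x^2*y - x^2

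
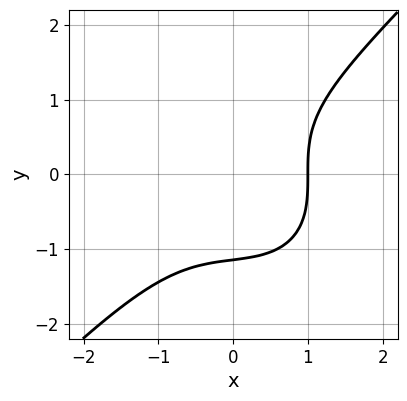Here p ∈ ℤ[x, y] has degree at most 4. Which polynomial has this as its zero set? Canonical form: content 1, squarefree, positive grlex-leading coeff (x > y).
2*x^3 - 2*y^3 + x - 3

First, deg p = 3. The shape is more complex than any degree-2 curve.
Then, observable constraints: one x-axis crossing is at x = 1.
Finally, these observations pin down the coefficients.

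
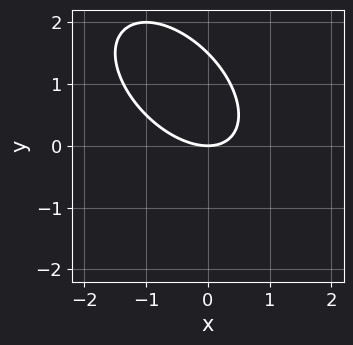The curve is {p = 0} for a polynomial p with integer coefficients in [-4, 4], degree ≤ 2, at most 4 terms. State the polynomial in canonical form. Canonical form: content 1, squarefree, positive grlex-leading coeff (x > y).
2*x^2 + 2*x*y + 2*y^2 - 3*y

deg p = 2. A generic line meets the curve in up to 2 points.
Observable constraints: one x-axis crossing is at x = 0; it crosses the y-axis at the gridline y = 0.
These observations pin down the coefficients.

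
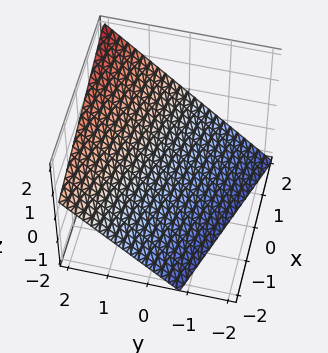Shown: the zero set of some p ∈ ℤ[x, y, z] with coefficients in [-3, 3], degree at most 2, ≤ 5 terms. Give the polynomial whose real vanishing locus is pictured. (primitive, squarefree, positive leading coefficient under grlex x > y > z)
x + 3*y - 3*z - 2

First, deg p = 1. The surface is flat (a plane).
Then, from the axis intercepts and sections: one x-axis crossing is at x = 2.
Finally, the integer polynomial consistent with all of this is the stated p.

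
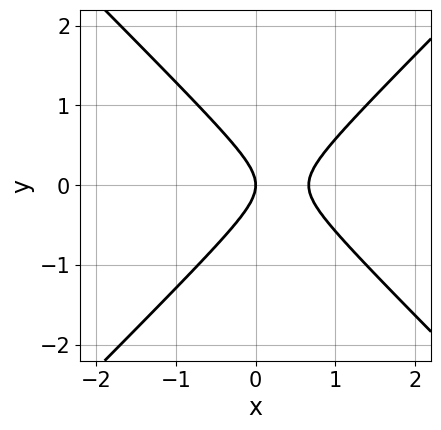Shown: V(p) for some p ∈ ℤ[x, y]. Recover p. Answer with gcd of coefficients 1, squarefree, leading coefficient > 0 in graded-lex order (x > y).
3*x^2 - 3*y^2 - 2*x

The degree is 2 — a generic line meets the curve in up to 2 points.
Symmetries: it's symmetric under y → −y, forcing even powers of y.
Observable constraints: it crosses the y-axis at the gridline y = 0; it crosses the x-axis at the gridline x = 0.
Solving for integer coefficients yields p as stated.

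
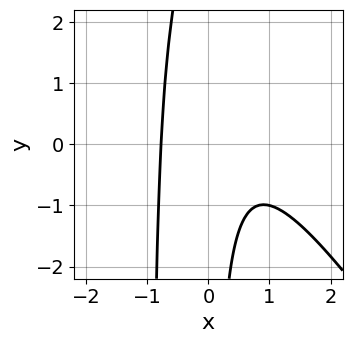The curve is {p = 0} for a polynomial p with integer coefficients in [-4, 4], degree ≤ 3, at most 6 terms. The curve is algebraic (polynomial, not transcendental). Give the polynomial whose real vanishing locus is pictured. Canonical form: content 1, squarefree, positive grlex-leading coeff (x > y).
3*x^3 + 2*x^2*y - x^2 + 2*x*y + 2

(a) The degree is 3 — the shape is more complex than any degree-2 curve.
(b) Reading off the gridlines: it misses every integer gridline on the y-axis.
(c) Together with the visible shape, these determine p as stated.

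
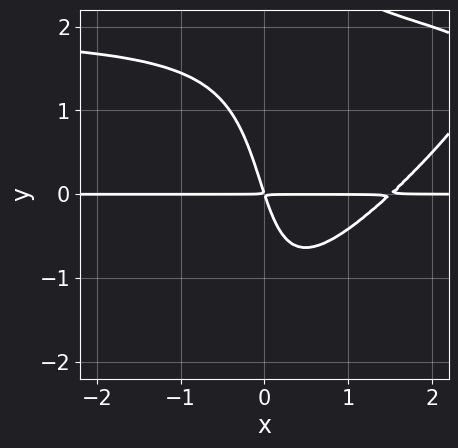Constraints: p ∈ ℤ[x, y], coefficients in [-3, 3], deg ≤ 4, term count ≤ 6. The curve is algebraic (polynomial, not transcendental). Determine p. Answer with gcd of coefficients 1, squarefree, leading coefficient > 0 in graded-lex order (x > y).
x^2*y^2 - x*y^3 - 2*x^2*y + 3*x*y + y^2

(a) The degree is 4 — a generic line meets the curve in up to 4 points.
(b) Against the integer gridlines: every point of the x-axis in the box is on the curve.
(c) Fitting integer coefficients to these (and the overall shape) gives p.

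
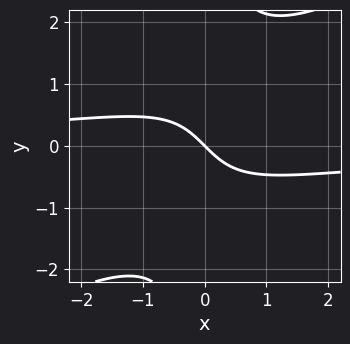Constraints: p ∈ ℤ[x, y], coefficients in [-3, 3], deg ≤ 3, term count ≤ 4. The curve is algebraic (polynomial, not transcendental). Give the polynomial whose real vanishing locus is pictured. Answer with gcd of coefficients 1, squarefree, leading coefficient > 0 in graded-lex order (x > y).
2*x^2*y - 3*x*y^2 + 3*x + 3*y

First, the degree is 3 — the shape is more complex than any degree-2 curve.
Then, checking where it meets the axes: it meets the y-axis at y = 0 (among the integer gridlines); it meets the x-axis at x = 0 (among the integer gridlines).
Finally, together with the visible shape, these determine p as stated.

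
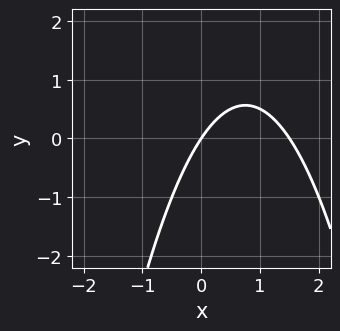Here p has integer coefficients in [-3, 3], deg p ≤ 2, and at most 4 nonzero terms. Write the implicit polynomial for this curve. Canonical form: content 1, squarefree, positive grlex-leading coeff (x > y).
2*x^2 - 3*x + 2*y

1. deg p = 2. No degree-1 curve has this shape.
2. Observable constraints: it meets the x-axis at x = 0 (among the integer gridlines); it meets the y-axis at y = 0 (among the integer gridlines).
3. Together with the visible shape, these determine p as stated.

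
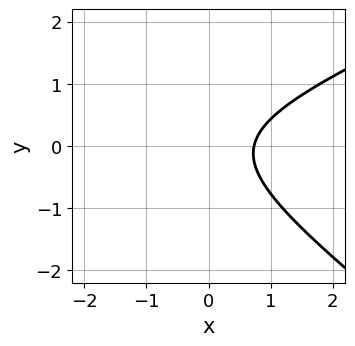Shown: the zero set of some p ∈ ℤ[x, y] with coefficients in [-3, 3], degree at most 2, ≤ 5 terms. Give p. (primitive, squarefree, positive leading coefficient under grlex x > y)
Degree: no degree-1 curve has this shape, so deg p = 2.
Reading off the gridlines: no y-intercept at any integer in the box.
Together with the visible shape, these determine p as stated.

x^2 - x*y - 3*y^2 + 2*x - 2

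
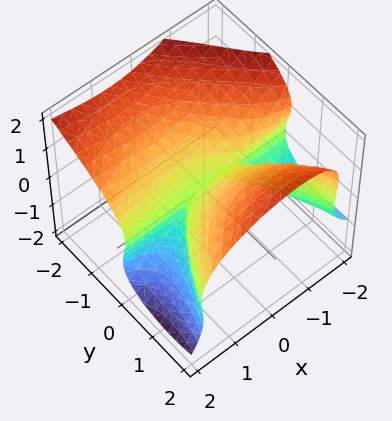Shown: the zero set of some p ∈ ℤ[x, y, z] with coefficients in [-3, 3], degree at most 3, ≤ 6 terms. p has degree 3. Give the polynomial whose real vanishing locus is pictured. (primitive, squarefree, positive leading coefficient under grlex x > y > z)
1. The degree is 3 — the shape is more complex than any degree-2 surface.
2. Against the integer gridlines: it crosses the y-axis at the gridline y = 0; every point of the x-axis in the box is on the surface; it crosses the z-axis at the gridline z = 0.
3. The integer polynomial consistent with all of this is the stated p.

2*x^2*y + 2*x*z^2 + 3*z^3 - 3*y^2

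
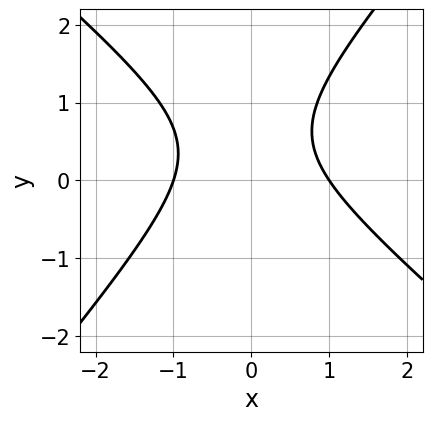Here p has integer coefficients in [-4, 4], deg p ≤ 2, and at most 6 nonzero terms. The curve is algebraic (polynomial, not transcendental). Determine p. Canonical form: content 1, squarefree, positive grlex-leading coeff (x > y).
The degree is 2 — a generic line meets the curve in up to 2 points.
Observable constraints: the x-axis gridline crossings are at x ∈ {-1, 1}; no y-intercept at any integer in the box.
The integer polynomial consistent with all of this is the stated p.

3*x^2 + x*y - 3*y^2 + 3*y - 3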